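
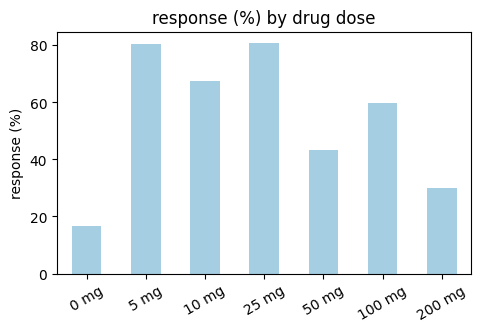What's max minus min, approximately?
Max 25 mg ≈ 80, min 0 mg ≈ 20; range ≈ 60.

≈ 60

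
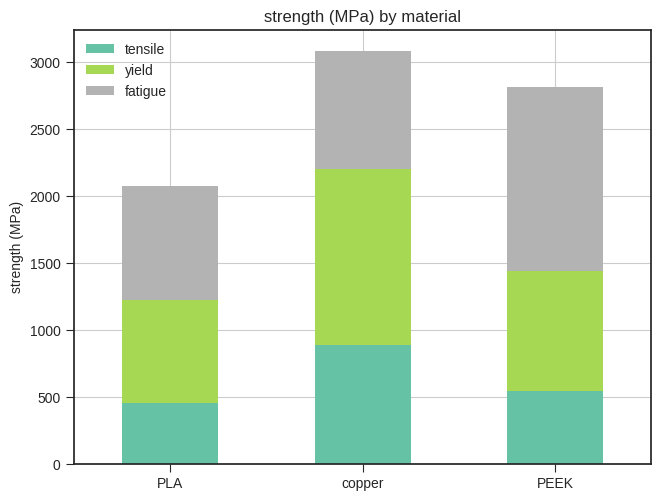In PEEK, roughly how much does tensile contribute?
≈ 500

tensile top ≈ 500, bottom ≈ 0; segment ≈ 500.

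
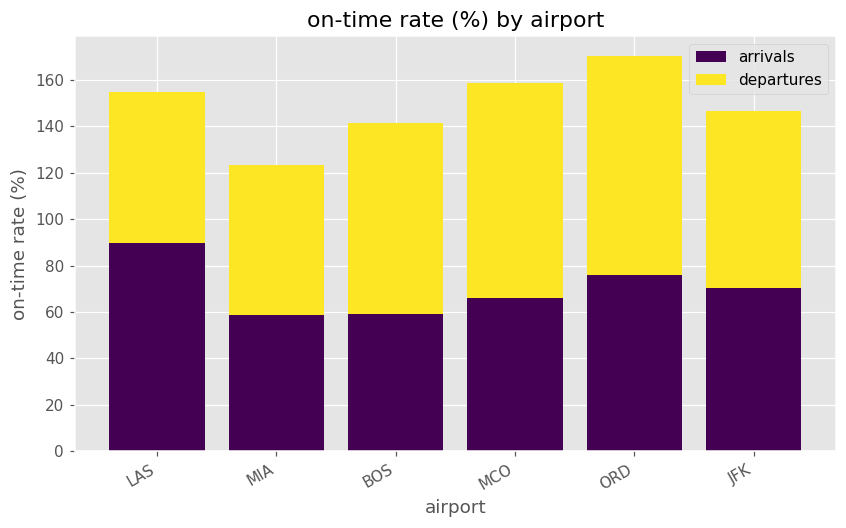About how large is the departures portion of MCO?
≈ 100

departures top ≈ 160, bottom ≈ 60; segment ≈ 100.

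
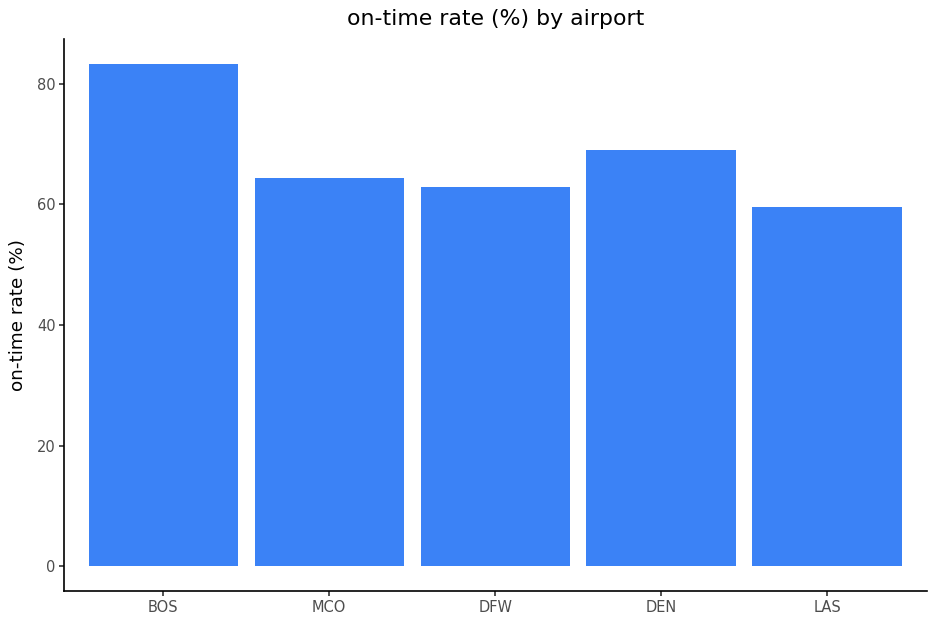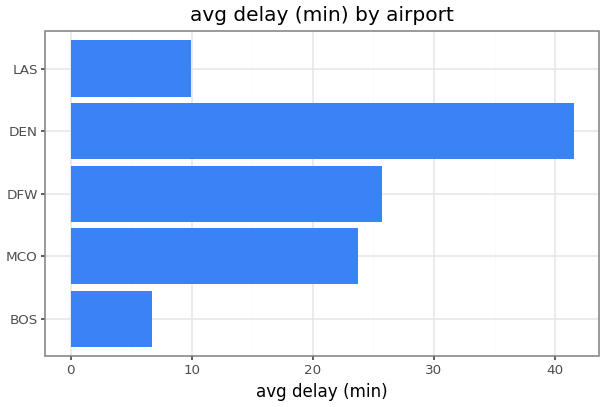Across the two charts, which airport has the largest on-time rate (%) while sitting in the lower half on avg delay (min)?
Chart 2 median avg delay (min) ≈ 25; below-median airports: BOS, LAS. Among those, BOS has the highest on-time rate (%) (≈ 80).

BOS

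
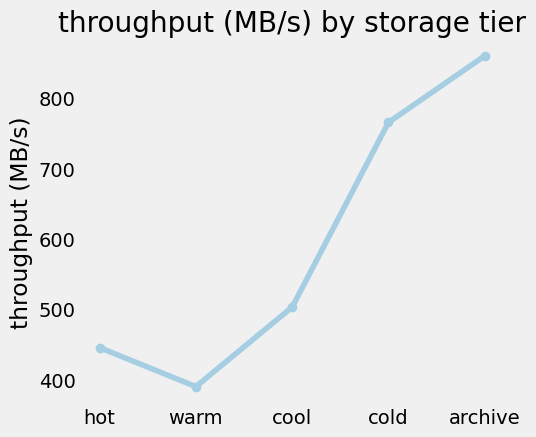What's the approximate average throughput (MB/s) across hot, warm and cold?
≈ 533

(450 + 400 + 750) / 3 ≈ 533.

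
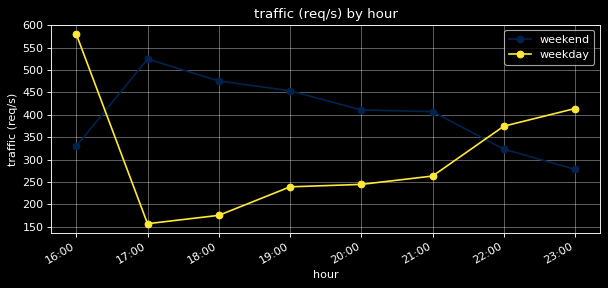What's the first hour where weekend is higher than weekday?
17:00

16:00: weekend ≈ 350 vs weekday ≈ 600 (not yet); 17:00: weekend ≈ 500 vs weekday ≈ 150 (first crossover).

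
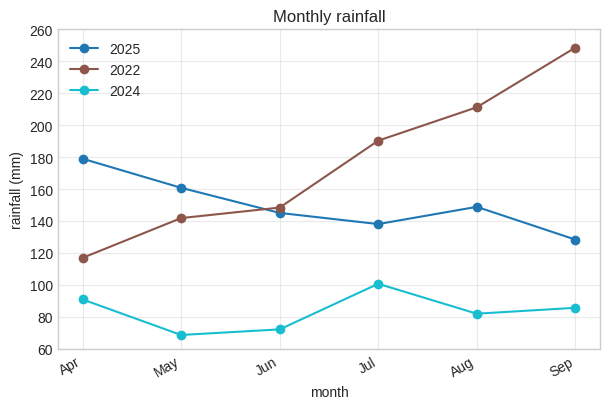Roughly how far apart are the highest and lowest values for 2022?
≈ 120

Max Sep ≈ 240, min Apr ≈ 120; range ≈ 120.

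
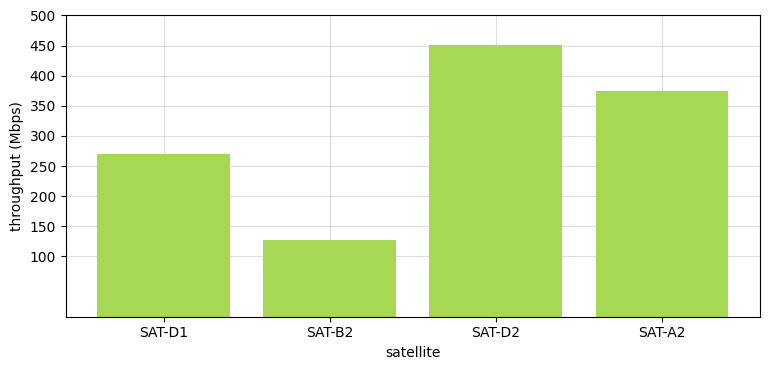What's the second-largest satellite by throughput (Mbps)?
Top 3: SAT-D2 ≈ 450, SAT-A2 ≈ 350, SAT-D1 ≈ 250.

SAT-A2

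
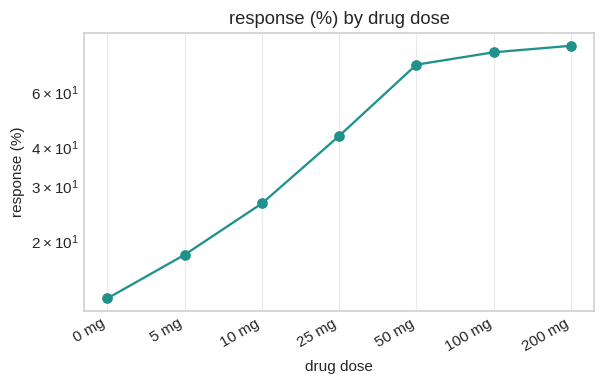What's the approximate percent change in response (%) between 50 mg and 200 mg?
50 mg ≈ 70, 200 mg ≈ 80; (80 − 70) / 70 ≈ +14.3%.

≈ +14.3%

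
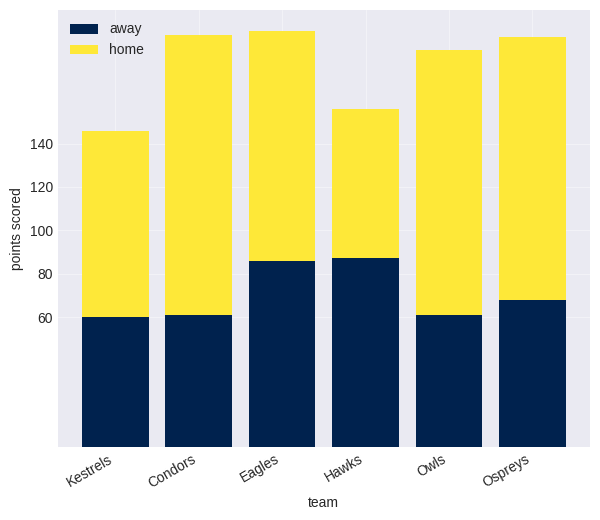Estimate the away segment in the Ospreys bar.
≈ 60

away top ≈ 60, bottom ≈ 0; segment ≈ 60.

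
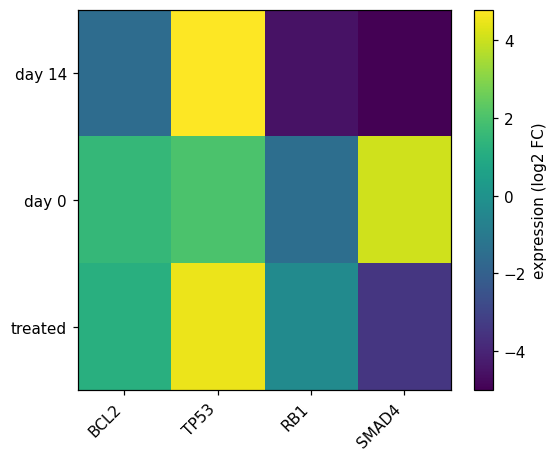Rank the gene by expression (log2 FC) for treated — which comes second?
BCL2

Top 3 for treated: TP53 ≈ 4, BCL2 ≈ 1, RB1 ≈ 0.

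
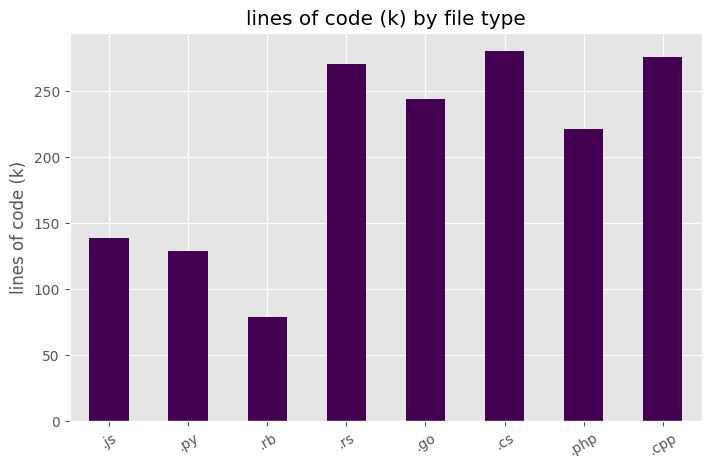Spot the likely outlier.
.rb ≈ 75; the rest sit between ≈ 125 and ≈ 275.

.rb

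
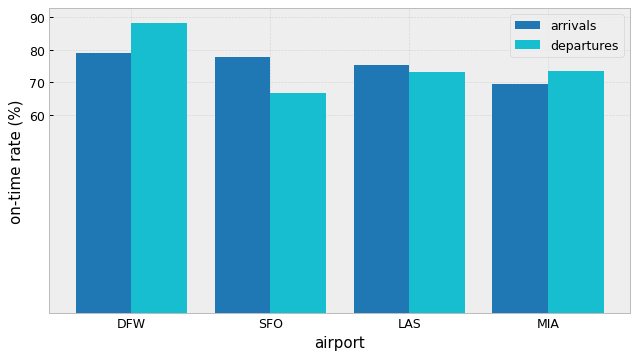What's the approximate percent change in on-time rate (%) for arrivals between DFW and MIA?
DFW ≈ 80, MIA ≈ 70; (70 − 80) / 80 ≈ -12.5%.

≈ -12.5%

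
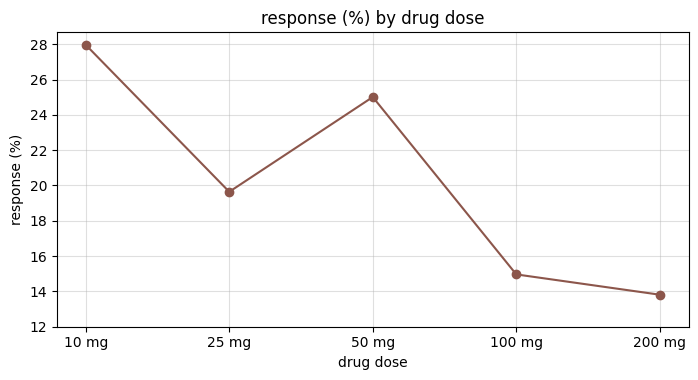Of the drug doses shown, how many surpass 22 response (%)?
2

Above 22: 10 mg, 50 mg.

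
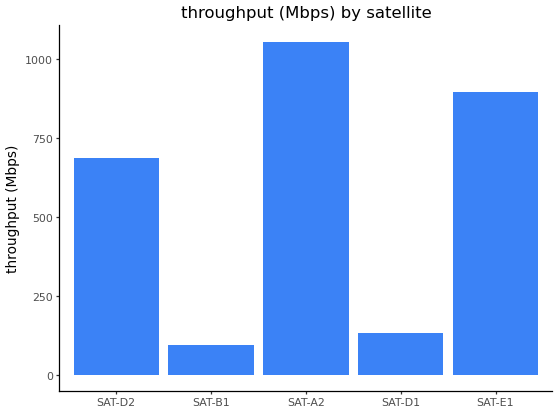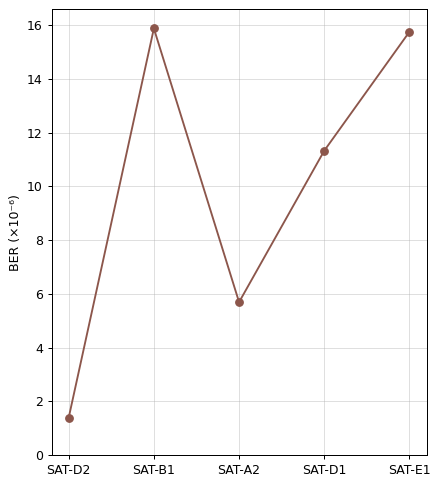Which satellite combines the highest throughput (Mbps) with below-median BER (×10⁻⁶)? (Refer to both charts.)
SAT-A2

Chart 2 median BER (×10⁻⁶) ≈ 12; below-median satellites: SAT-D2, SAT-A2. Among those, SAT-A2 has the highest throughput (Mbps) (≈ 1100).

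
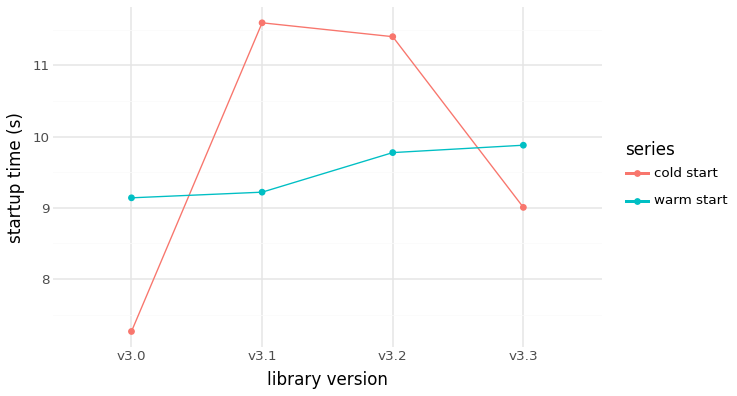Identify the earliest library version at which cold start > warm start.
v3.0: cold start ≈ 7.5 vs warm start ≈ 9.0 (not yet); v3.1: cold start ≈ 11.5 vs warm start ≈ 9.0 (first crossover).

v3.1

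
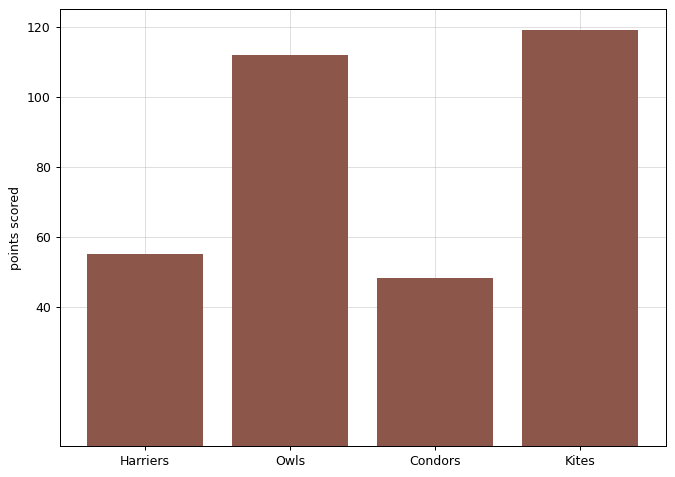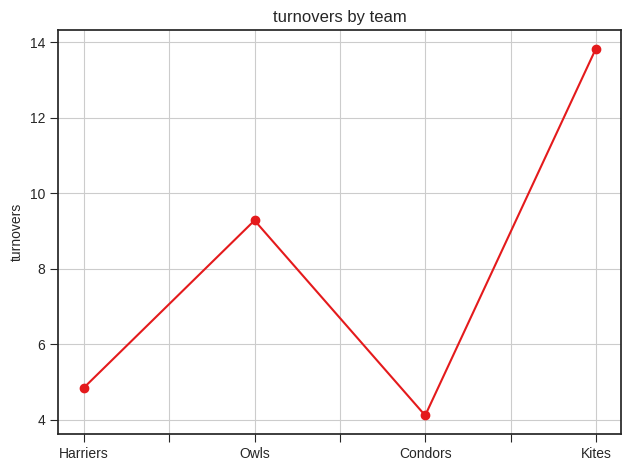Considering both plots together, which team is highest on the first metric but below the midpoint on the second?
Harriers

Chart 2 median turnovers ≈ 8; below-median teams: Harriers, Condors. Among those, Harriers has the highest points scored (≈ 60).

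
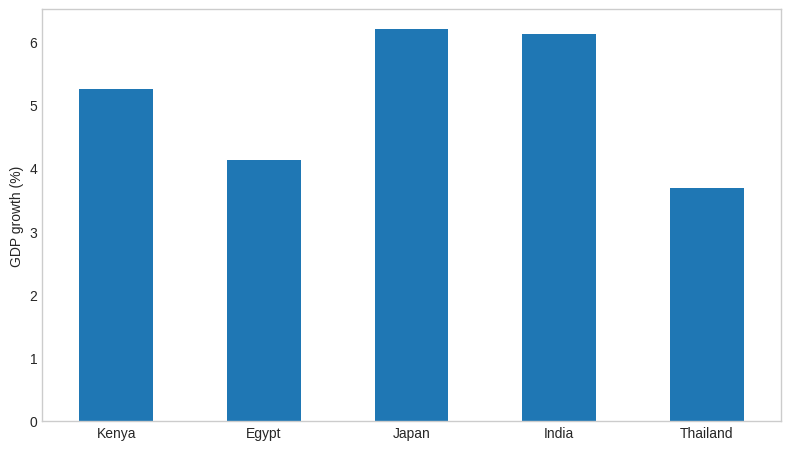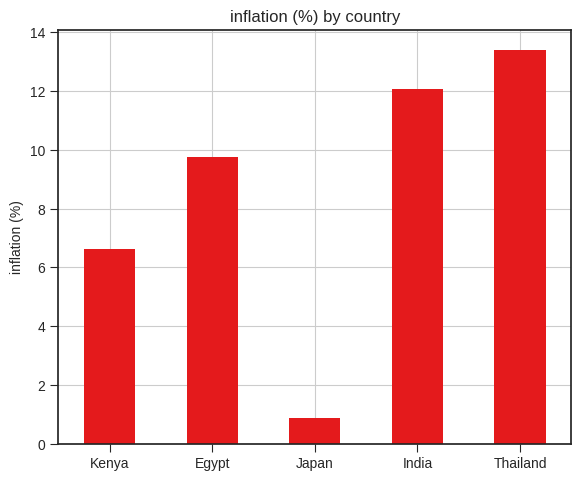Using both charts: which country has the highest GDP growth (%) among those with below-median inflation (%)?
Japan

Chart 2 median inflation (%) ≈ 10; below-median countries: Kenya, Japan. Among those, Japan has the highest GDP growth (%) (≈ 6).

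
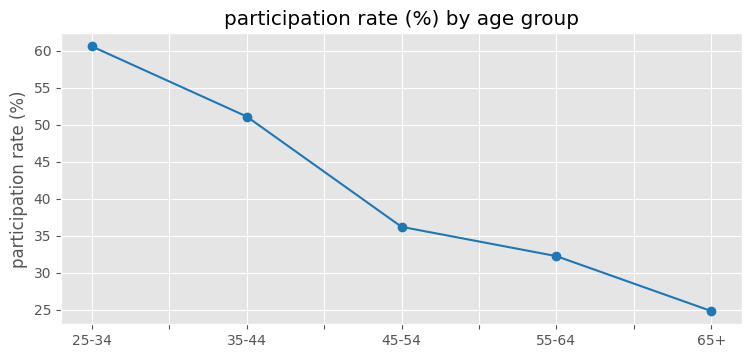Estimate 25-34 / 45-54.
25-34 ≈ 60, 45-54 ≈ 35; 60/35 ≈ 1.71.

≈ 1.71×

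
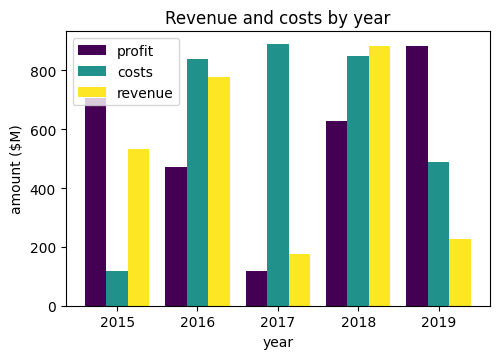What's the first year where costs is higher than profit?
2015: costs ≈ 100 vs profit ≈ 700 (not yet); 2016: costs ≈ 800 vs profit ≈ 500 (first crossover).

2016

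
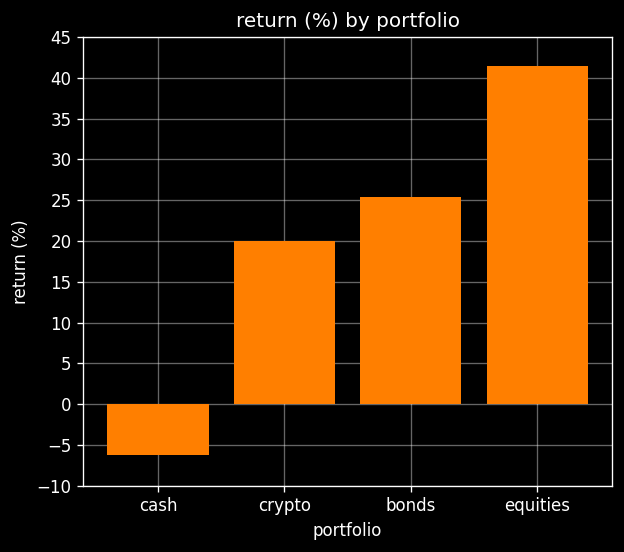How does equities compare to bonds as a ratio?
equities ≈ 40, bonds ≈ 25; 40/25 ≈ 1.6.

≈ 1.6×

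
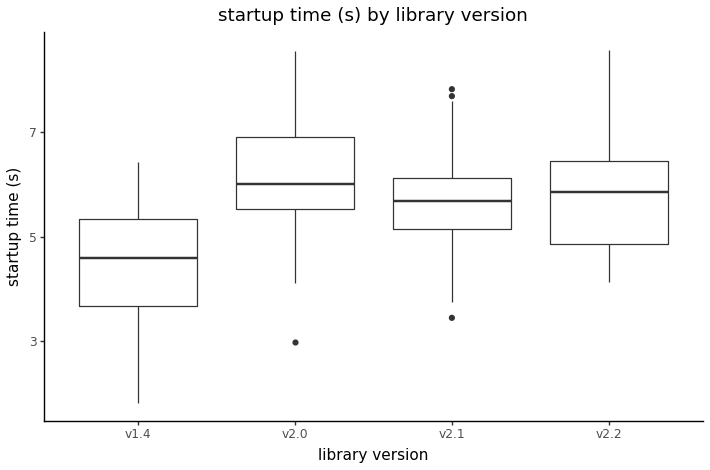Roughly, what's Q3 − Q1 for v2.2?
≈ 1.6

Q3 ≈ 6.4, Q1 ≈ 4.8; IQR ≈ 1.6.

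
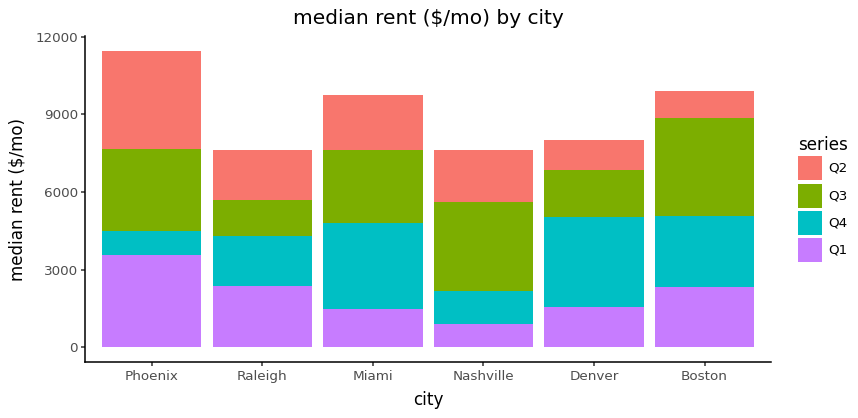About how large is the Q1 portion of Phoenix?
Q1 top ≈ 4000, bottom ≈ 0; segment ≈ 4000.

≈ 4000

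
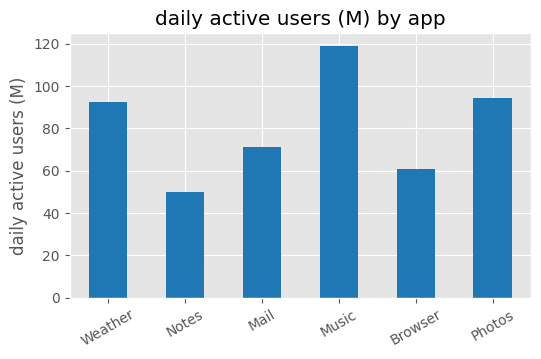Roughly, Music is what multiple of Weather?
≈ 1.33×

Music ≈ 120, Weather ≈ 90; 120/90 ≈ 1.33.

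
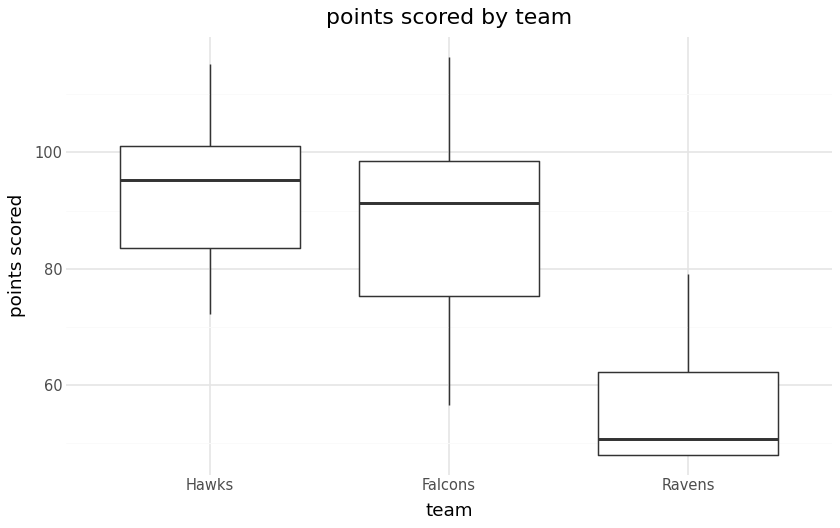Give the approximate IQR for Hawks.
≈ 15

Q3 ≈ 100, Q1 ≈ 85; IQR ≈ 15.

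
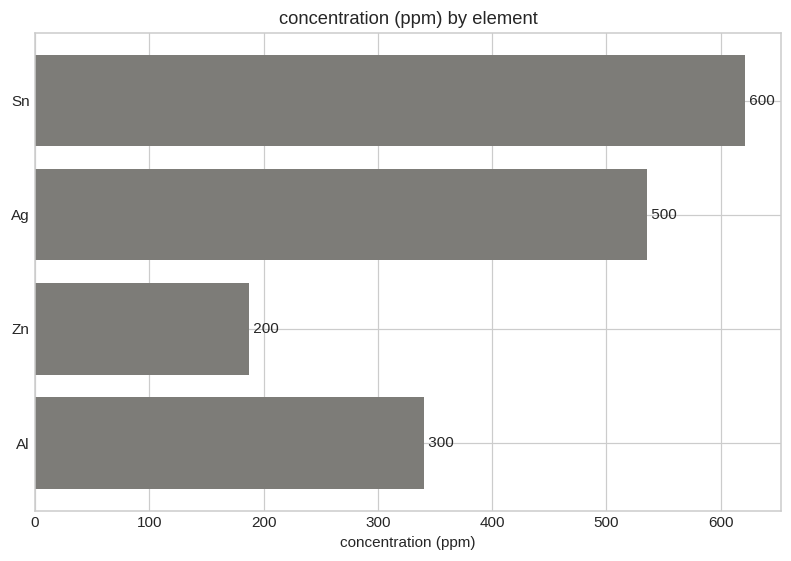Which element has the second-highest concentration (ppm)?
Ag

Top 3: Sn ≈ 600, Ag ≈ 500, Al ≈ 300.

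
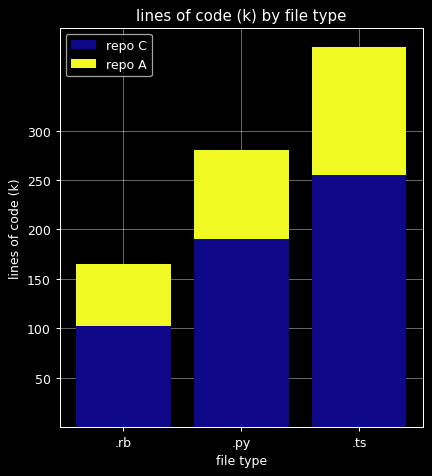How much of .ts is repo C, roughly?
repo C top ≈ 250, bottom ≈ 0; segment ≈ 250.

≈ 250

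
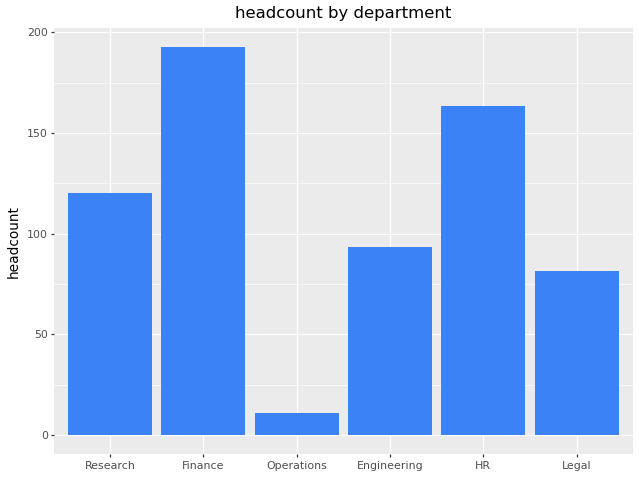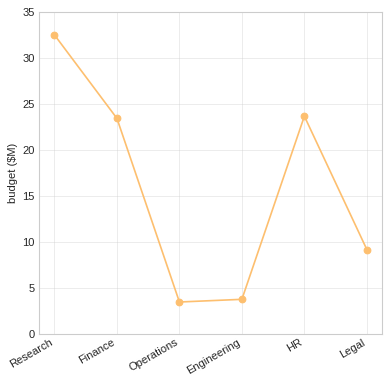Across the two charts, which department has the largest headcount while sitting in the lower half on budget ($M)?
Engineering

Chart 2 median budget ($M) ≈ 15; below-median departments: Operations, Engineering, Legal. Among those, Engineering has the highest headcount (≈ 100).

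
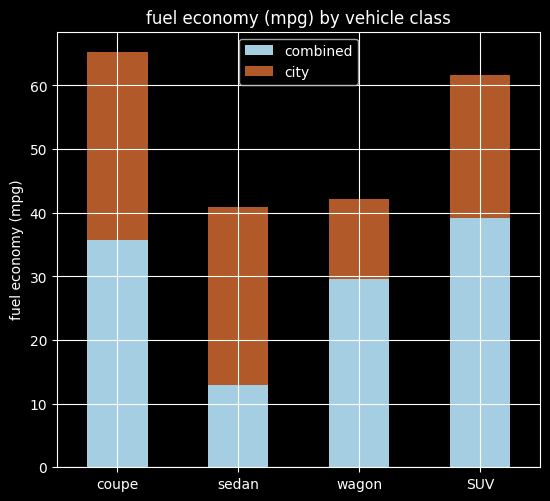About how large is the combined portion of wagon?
≈ 30

combined top ≈ 30, bottom ≈ 0; segment ≈ 30.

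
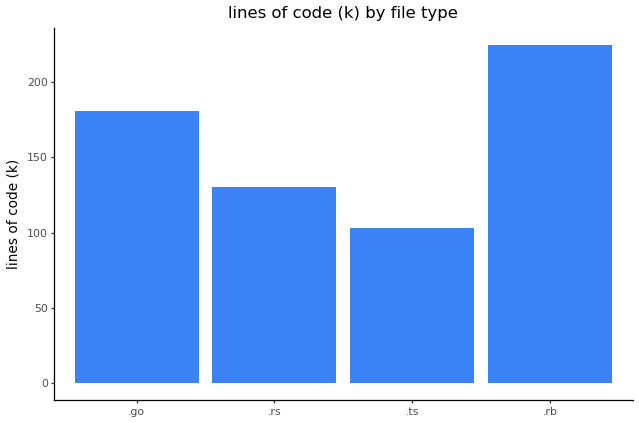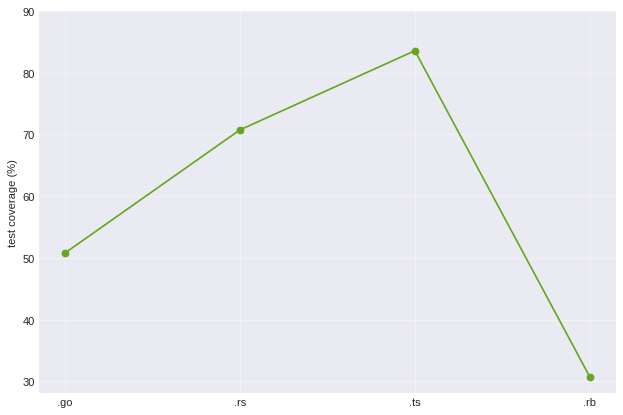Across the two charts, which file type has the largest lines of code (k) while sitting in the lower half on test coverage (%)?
Chart 2 median test coverage (%) ≈ 60; below-median file types: .go, .rb. Among those, .rb has the highest lines of code (k) (≈ 225).

.rb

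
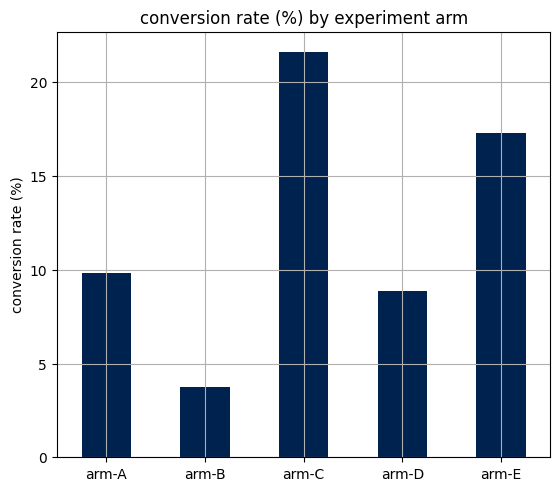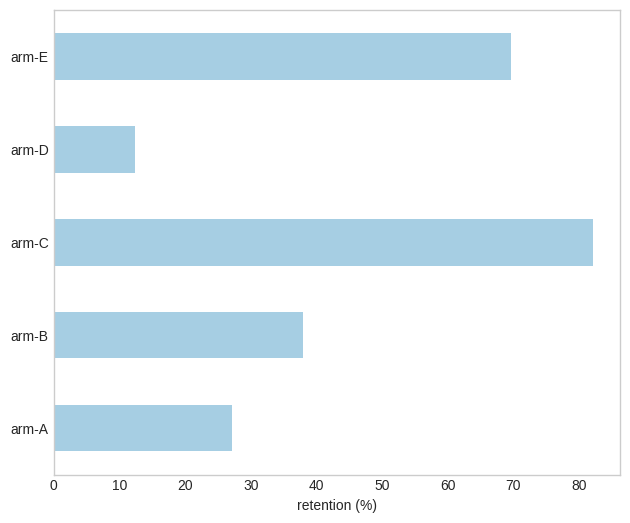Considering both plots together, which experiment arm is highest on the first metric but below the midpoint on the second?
Chart 2 median retention (%) ≈ 40; below-median experiment arms: arm-A, arm-D. Among those, arm-A has the highest conversion rate (%) (≈ 10).

arm-A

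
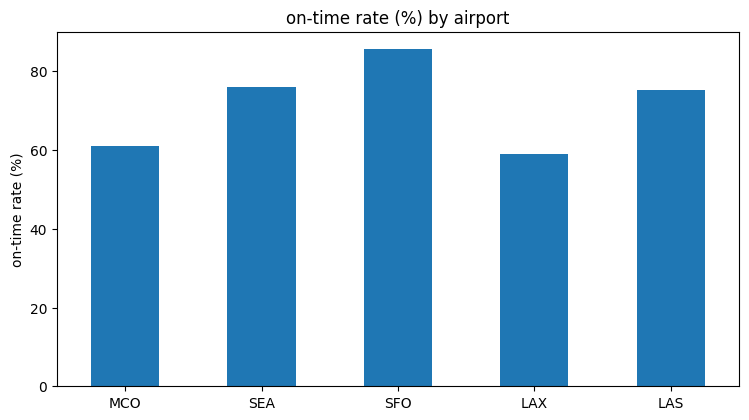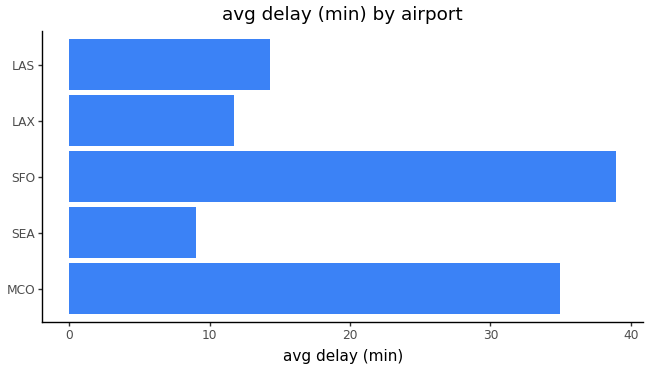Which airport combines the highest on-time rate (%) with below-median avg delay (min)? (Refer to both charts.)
SEA

Chart 2 median avg delay (min) ≈ 15; below-median airports: SEA, LAX. Among those, SEA has the highest on-time rate (%) (≈ 80).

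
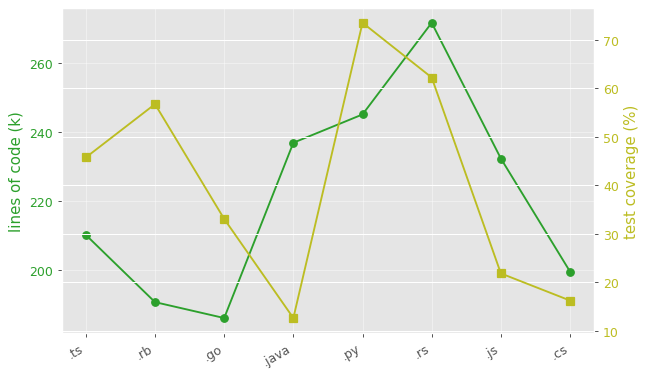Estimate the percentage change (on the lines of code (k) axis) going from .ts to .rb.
.ts ≈ 210, .rb ≈ 190; (190 − 210) / 210 ≈ -9.5%.

≈ -9.5%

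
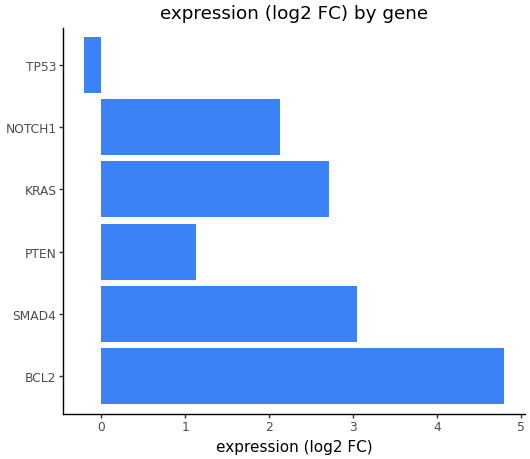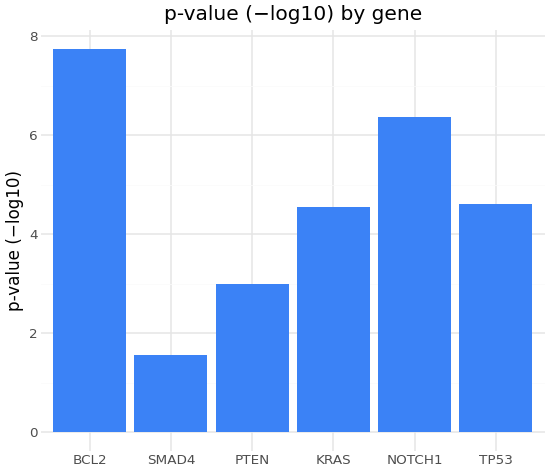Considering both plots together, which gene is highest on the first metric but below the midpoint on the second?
SMAD4

Chart 2 median p-value (−log10) ≈ 5; below-median genes: SMAD4, PTEN, KRAS. Among those, SMAD4 has the highest expression (log2 FC) (≈ 3).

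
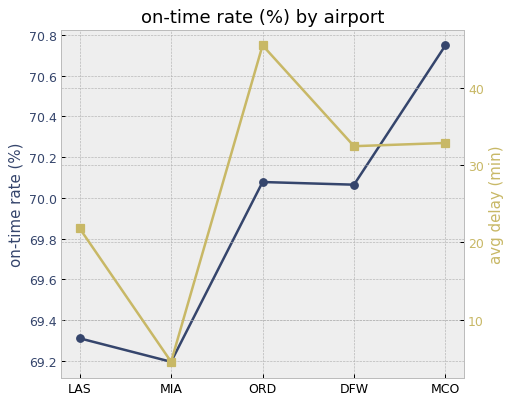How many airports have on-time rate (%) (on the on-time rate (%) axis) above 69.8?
Above 69.8: ORD, DFW, MCO.

3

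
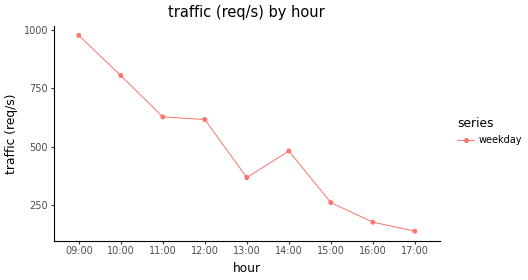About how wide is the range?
Max 09:00 ≈ 1000, min 17:00 ≈ 100; range ≈ 900.

≈ 900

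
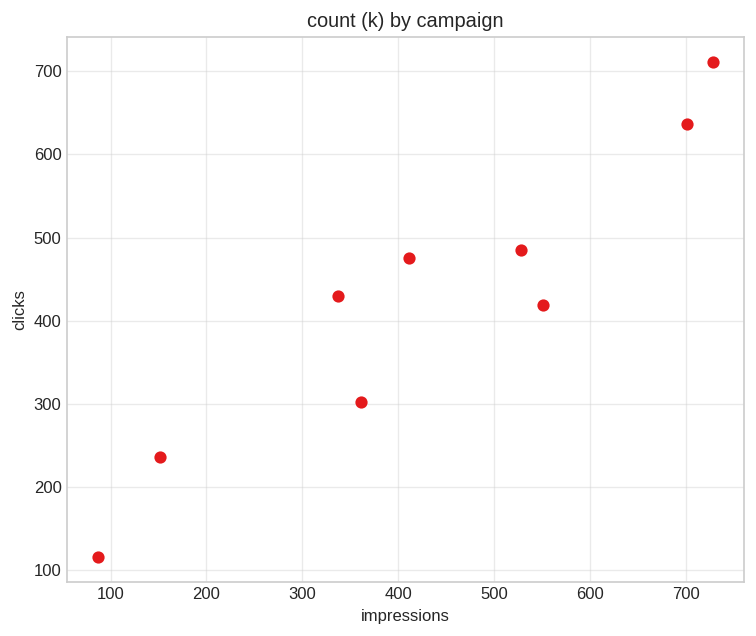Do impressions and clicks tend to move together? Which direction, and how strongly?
Points are positively correlated; strong (|r| ≈ 0.9).

positive, strong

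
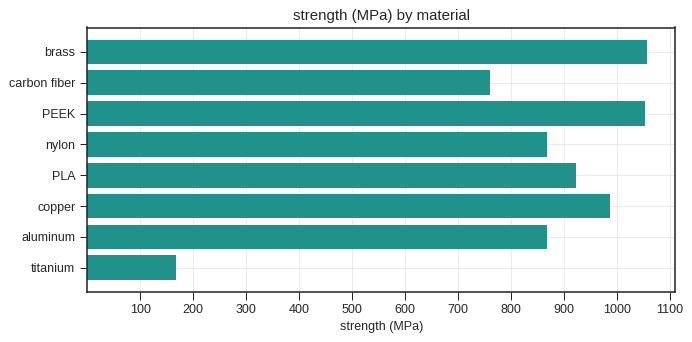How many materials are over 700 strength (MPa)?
7

Above 700: brass, carbon fiber, PEEK, nylon, PLA, copper, aluminum.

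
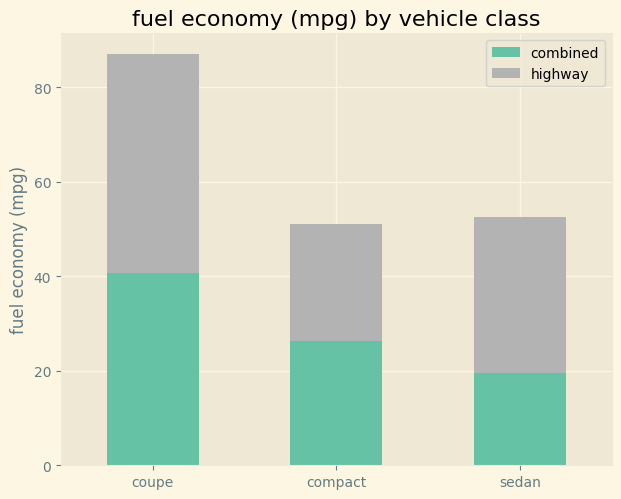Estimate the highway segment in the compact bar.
highway top ≈ 50, bottom ≈ 30; segment ≈ 20.

≈ 20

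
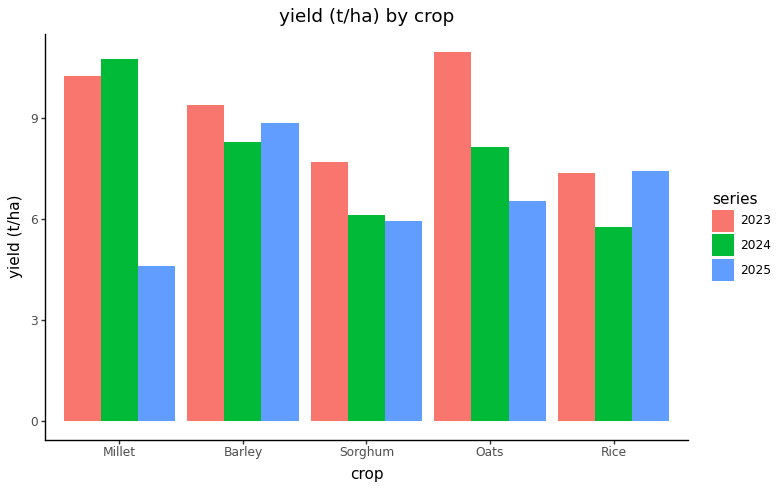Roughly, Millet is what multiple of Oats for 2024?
≈ 1.38×

Millet ≈ 11, Oats ≈ 8; 11/8 ≈ 1.38.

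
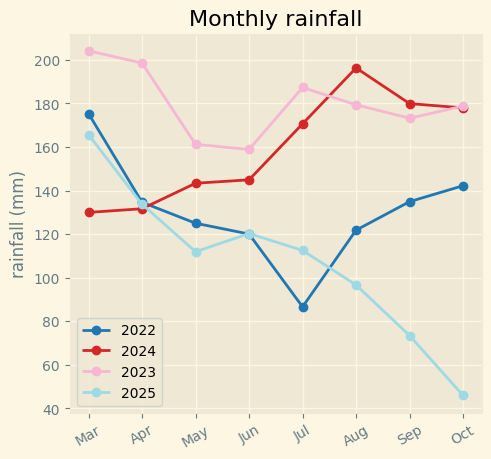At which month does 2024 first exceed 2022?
May

Apr: 2024 ≈ 140 vs 2022 ≈ 140 (not yet); May: 2024 ≈ 140 vs 2022 ≈ 120 (first crossover).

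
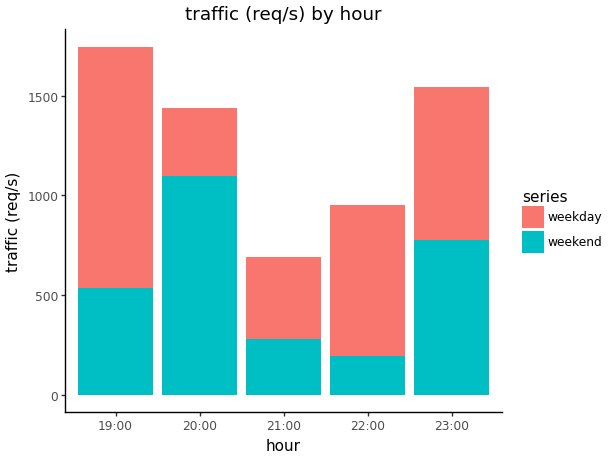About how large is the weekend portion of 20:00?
weekend top ≈ 1000, bottom ≈ 0; segment ≈ 1000.

≈ 1000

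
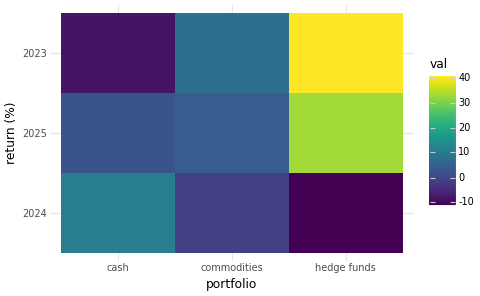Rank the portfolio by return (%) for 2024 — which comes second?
commodities

Top 3 for 2024: cash ≈ 10, commodities ≈ 0, hedge funds ≈ -10.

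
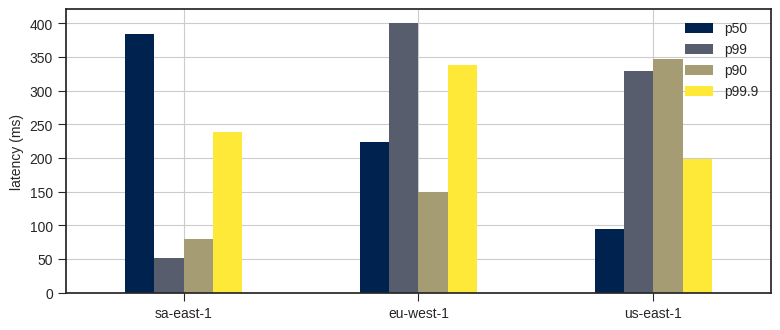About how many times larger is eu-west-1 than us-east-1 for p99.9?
≈ 1.75×

eu-west-1 ≈ 350, us-east-1 ≈ 200; 350/200 ≈ 1.75.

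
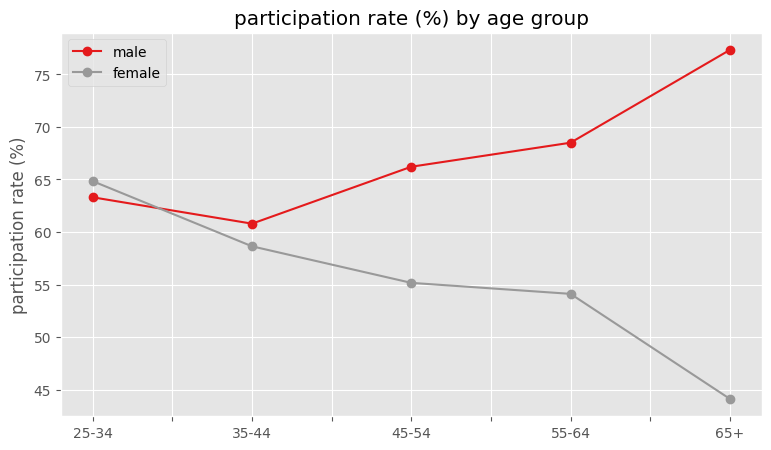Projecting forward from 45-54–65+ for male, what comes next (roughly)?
Last three: 65, 70, 75 → slope ≈ 5/step → next ≈ 80.

≈ 80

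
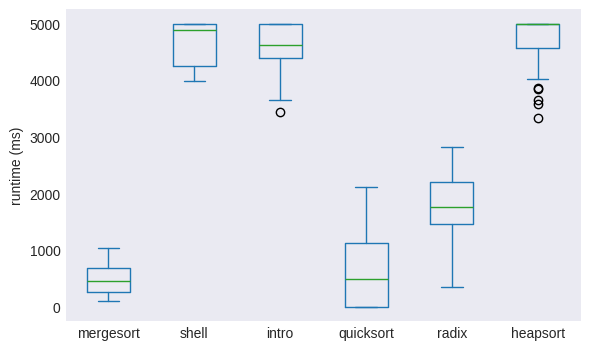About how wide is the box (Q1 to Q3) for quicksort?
Q3 ≈ 1000, Q1 ≈ 0; IQR ≈ 1000.

≈ 1000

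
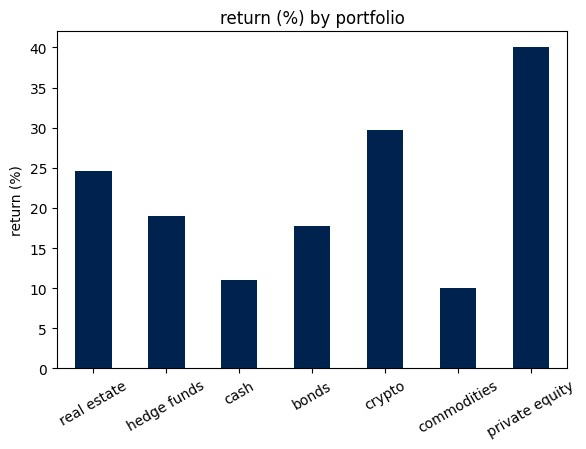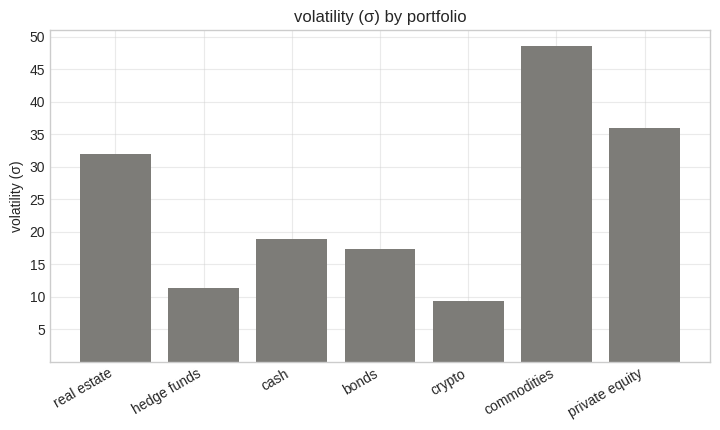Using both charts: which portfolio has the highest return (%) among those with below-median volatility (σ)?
crypto

Chart 2 median volatility (σ) ≈ 20; below-median portfolios: hedge funds, bonds, crypto. Among those, crypto has the highest return (%) (≈ 30).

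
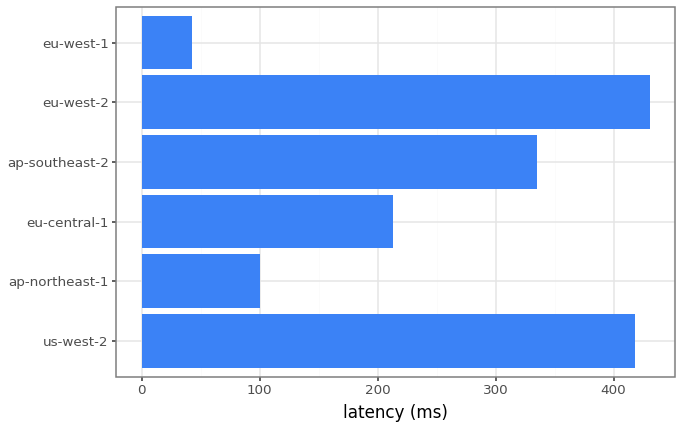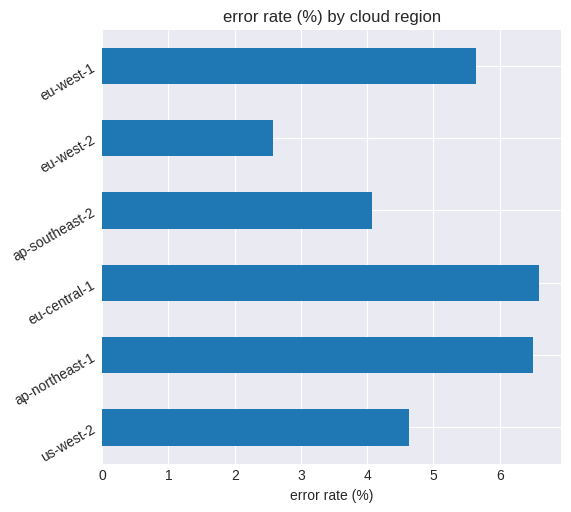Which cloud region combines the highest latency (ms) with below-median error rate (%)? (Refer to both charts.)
Chart 2 median error rate (%) ≈ 5; below-median cloud regions: us-west-2, ap-southeast-2, eu-west-2. Among those, eu-west-2 has the highest latency (ms) (≈ 450).

eu-west-2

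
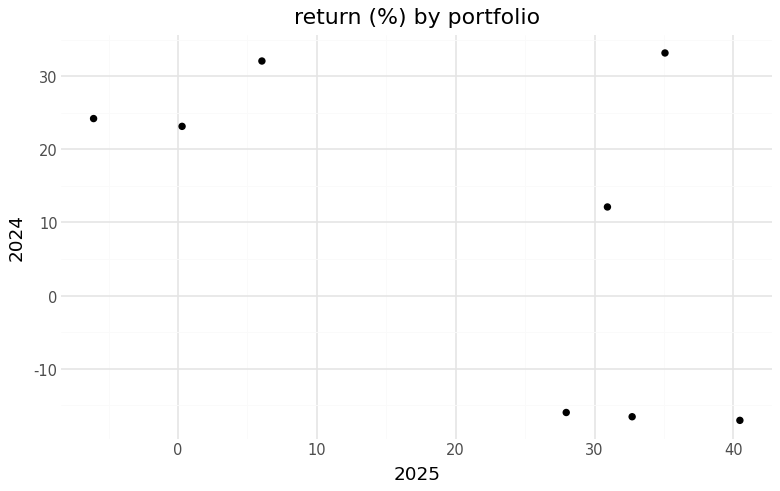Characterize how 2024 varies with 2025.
Points are negatively correlated; moderate (|r| ≈ 0.6).

negative, moderate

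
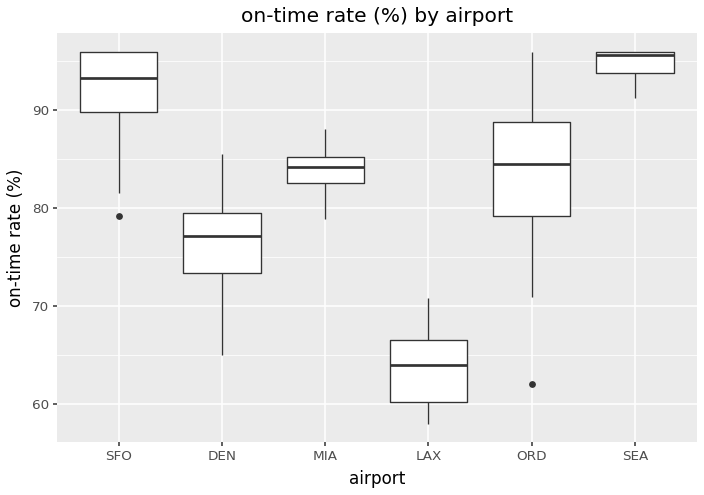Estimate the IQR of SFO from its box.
≈ 5

Q3 ≈ 95, Q1 ≈ 90; IQR ≈ 5.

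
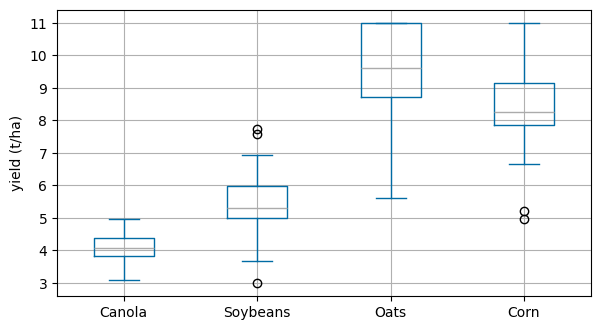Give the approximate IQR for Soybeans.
Q3 ≈ 6.0, Q1 ≈ 5.0; IQR ≈ 1.0.

≈ 1.0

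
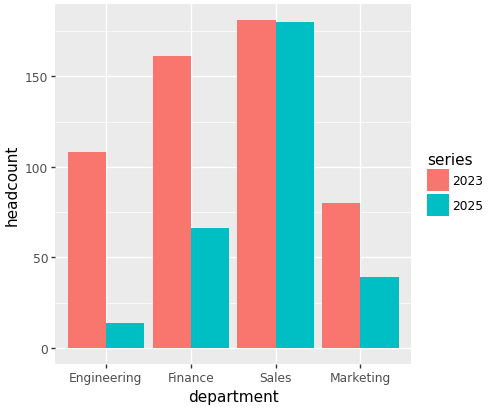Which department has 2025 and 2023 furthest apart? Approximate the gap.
Finance, ≈ 100

Finance: 2025 ≈ 60, 2023 ≈ 160 → gap ≈ 100. Next-largest (Engineering) is only ≈ 80.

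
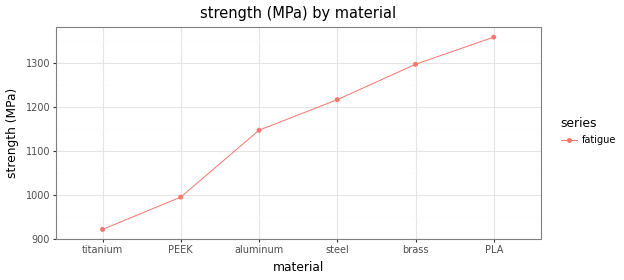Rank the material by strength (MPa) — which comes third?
steel

Top 4: PLA ≈ 1350, brass ≈ 1300, steel ≈ 1200, aluminum ≈ 1150.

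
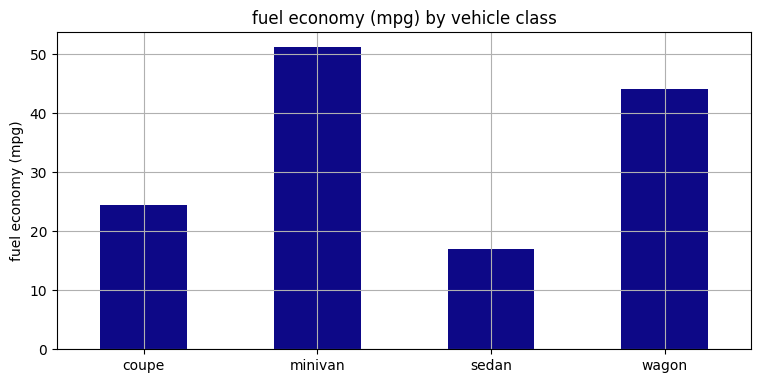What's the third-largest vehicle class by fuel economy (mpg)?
Top 4: minivan ≈ 50, wagon ≈ 45, coupe ≈ 25, sedan ≈ 15.

coupe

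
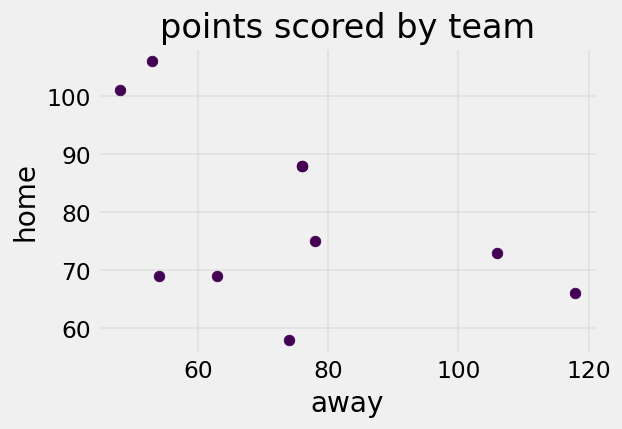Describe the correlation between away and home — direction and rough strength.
Points are negatively correlated; moderate (|r| ≈ 0.5).

negative, moderate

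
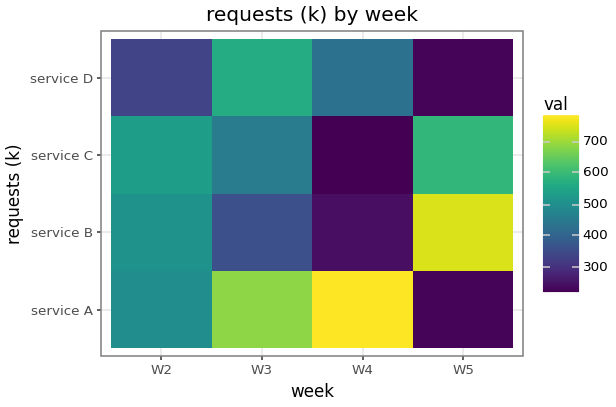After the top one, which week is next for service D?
Top 3 for service D: W3 ≈ 550, W4 ≈ 450, W2 ≈ 350.

W4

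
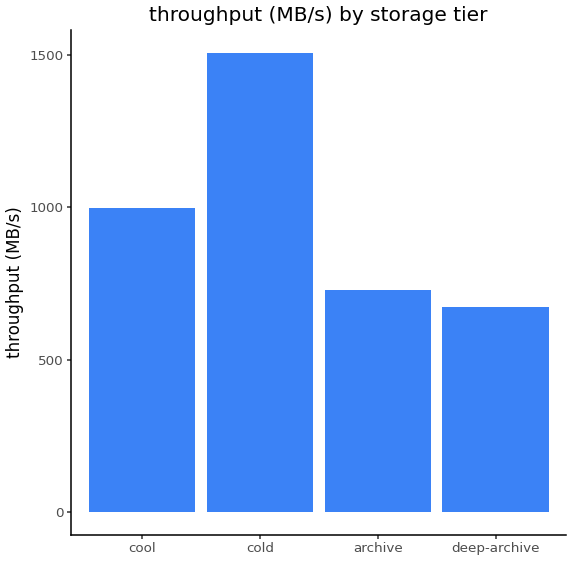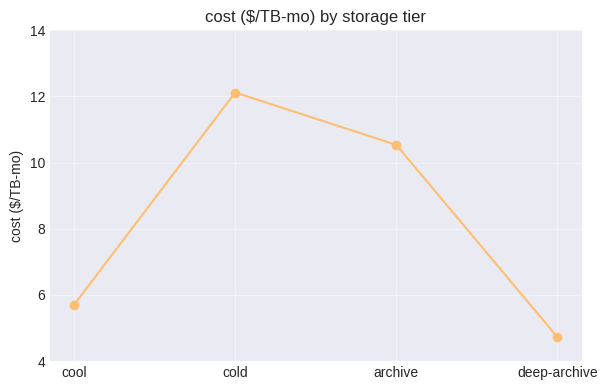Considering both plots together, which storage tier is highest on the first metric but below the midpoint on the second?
cool

Chart 2 median cost ($/TB-mo) ≈ 8; below-median storage tiers: cool, deep-archive. Among those, cool has the highest throughput (MB/s) (≈ 1000).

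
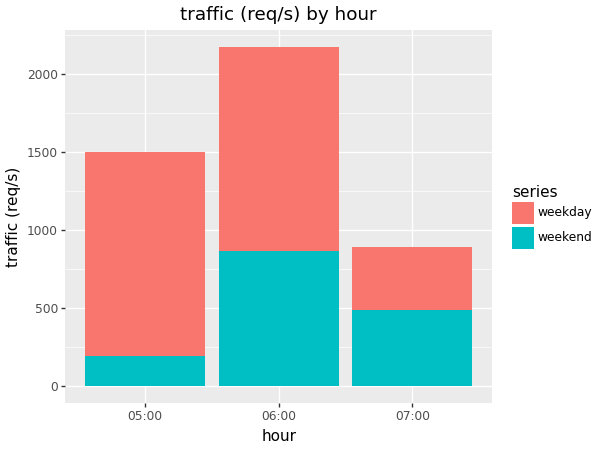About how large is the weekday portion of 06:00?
≈ 1400

weekday top ≈ 2200, bottom ≈ 800; segment ≈ 1400.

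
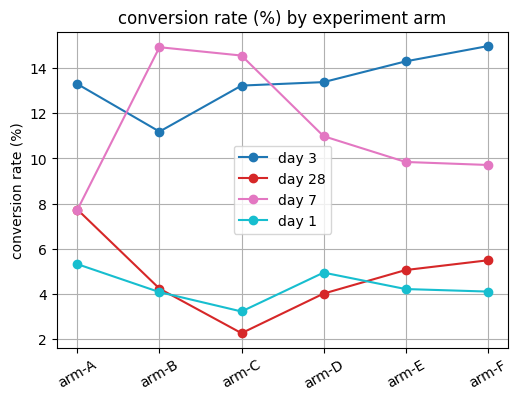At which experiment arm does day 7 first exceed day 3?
arm-A: day 7 ≈ 8 vs day 3 ≈ 14 (not yet); arm-B: day 7 ≈ 14 vs day 3 ≈ 12 (first crossover).

arm-B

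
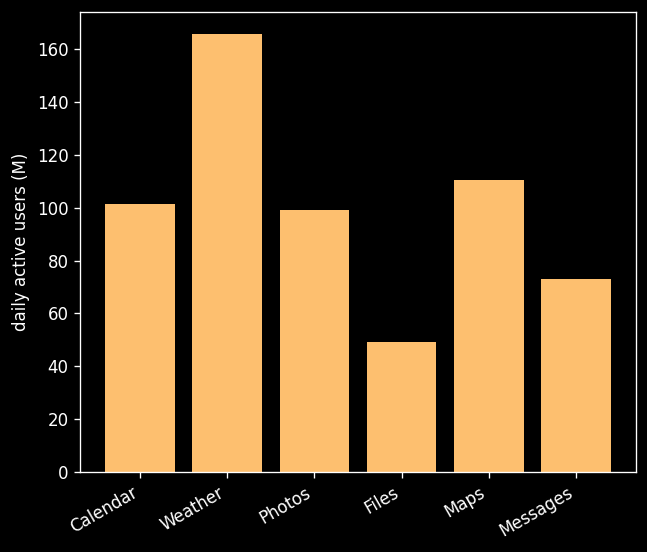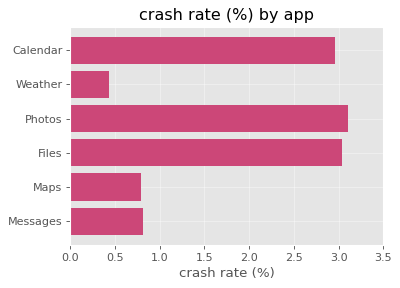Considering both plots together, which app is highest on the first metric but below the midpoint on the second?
Chart 2 median crash rate (%) ≈ 2; below-median apps: Weather, Maps, Messages. Among those, Weather has the highest daily active users (M) (≈ 160).

Weather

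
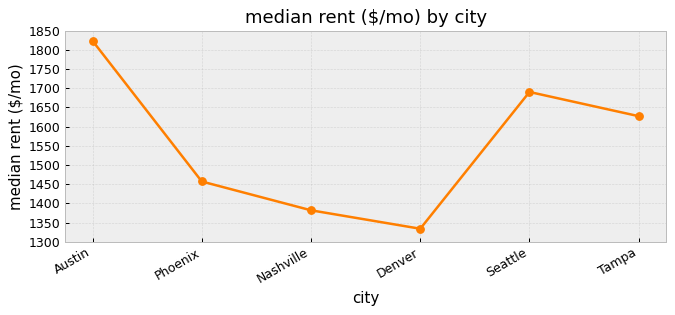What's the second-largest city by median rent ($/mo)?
Seattle

Top 3: Austin ≈ 1800, Seattle ≈ 1700, Tampa ≈ 1650.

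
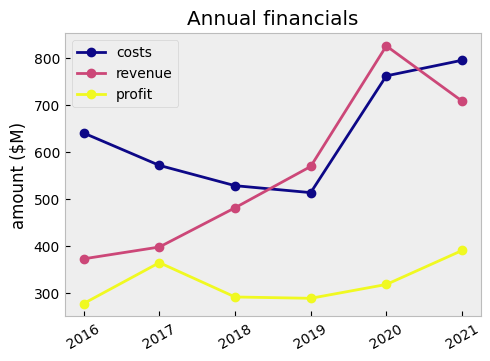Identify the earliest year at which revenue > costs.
2018: revenue ≈ 500 vs costs ≈ 550 (not yet); 2019: revenue ≈ 550 vs costs ≈ 500 (first crossover).

2019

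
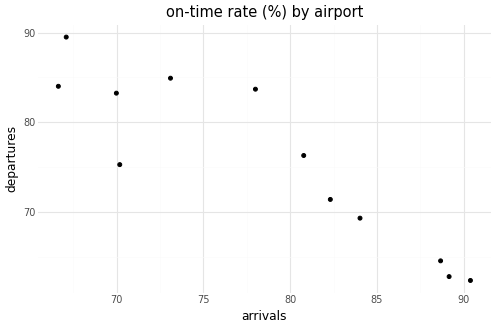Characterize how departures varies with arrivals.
Points are negatively correlated; strong (|r| ≈ 0.9).

negative, strong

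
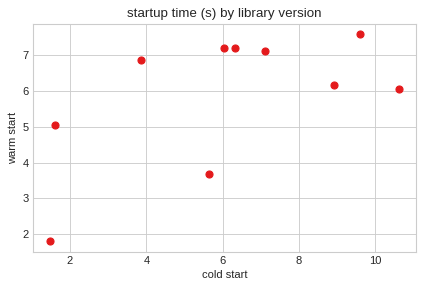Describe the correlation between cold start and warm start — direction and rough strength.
positive, moderate

Points are positively correlated; moderate (|r| ≈ 0.6).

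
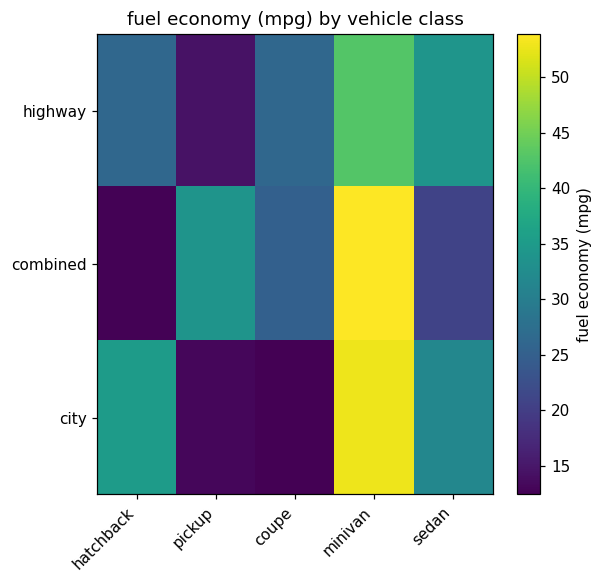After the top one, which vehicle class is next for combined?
Top 3 for combined: minivan ≈ 55, pickup ≈ 35, coupe ≈ 25.

pickup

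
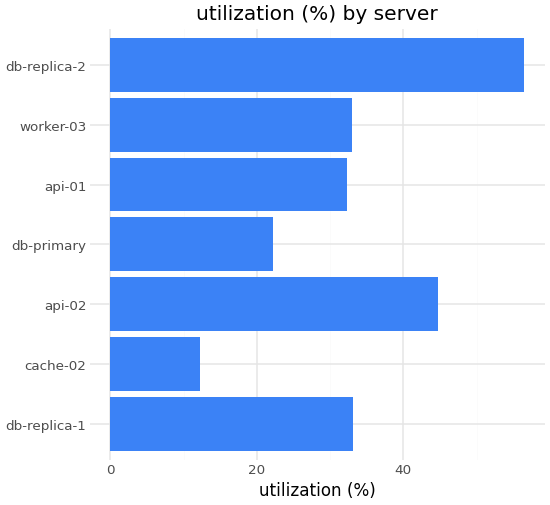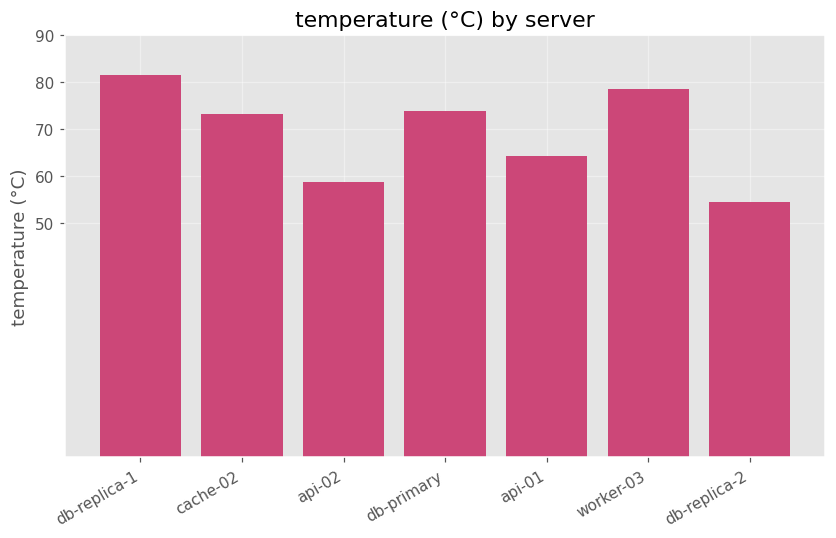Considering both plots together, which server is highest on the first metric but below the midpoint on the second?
db-replica-2

Chart 2 median temperature (°C) ≈ 70; below-median servers: api-02, api-01, db-replica-2. Among those, db-replica-2 has the highest utilization (%) (≈ 60).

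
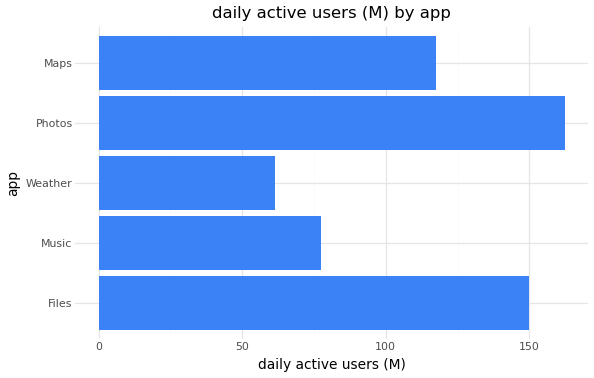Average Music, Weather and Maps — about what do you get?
(80 + 60 + 120) / 3 ≈ 87.

≈ 87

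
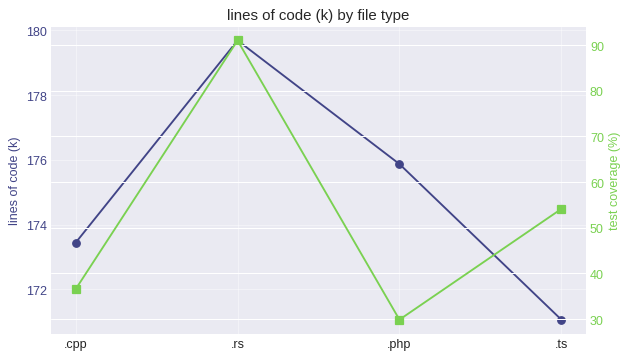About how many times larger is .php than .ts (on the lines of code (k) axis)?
≈ 1.03×

.php ≈ 176, .ts ≈ 171; 176/171 ≈ 1.03.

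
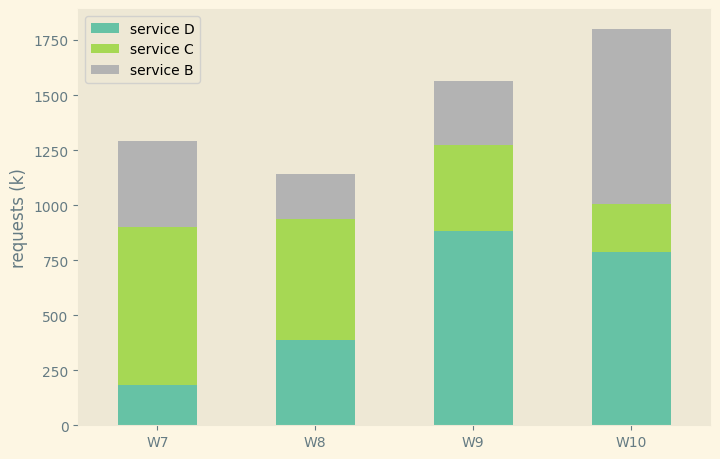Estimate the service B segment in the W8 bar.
service B top ≈ 1200, bottom ≈ 1000; segment ≈ 200.

≈ 200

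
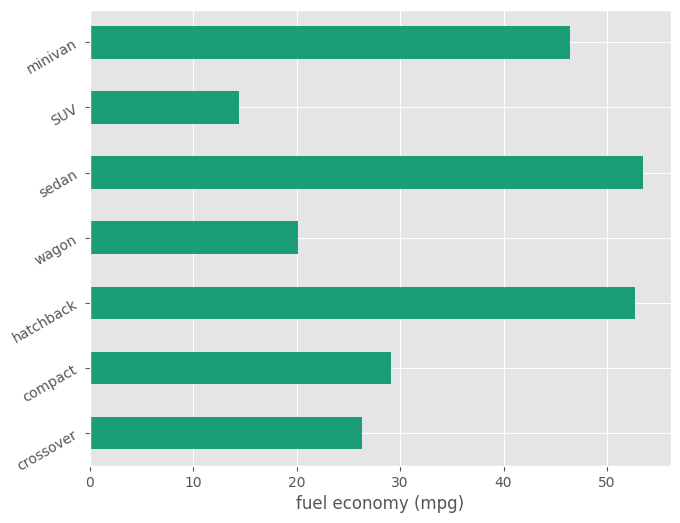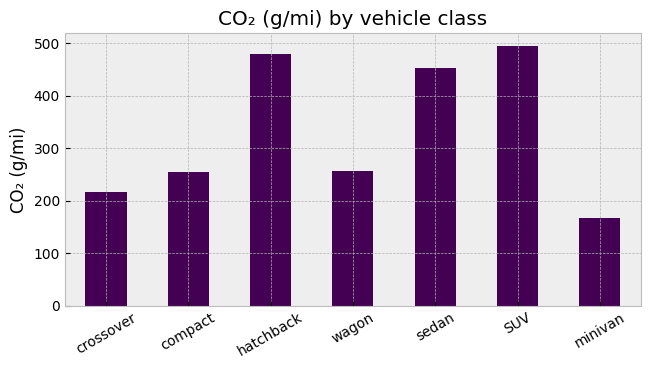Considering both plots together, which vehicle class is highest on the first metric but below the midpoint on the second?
Chart 2 median CO₂ (g/mi) ≈ 250; below-median vehicle classes: crossover, compact, minivan. Among those, minivan has the highest fuel economy (mpg) (≈ 45).

minivan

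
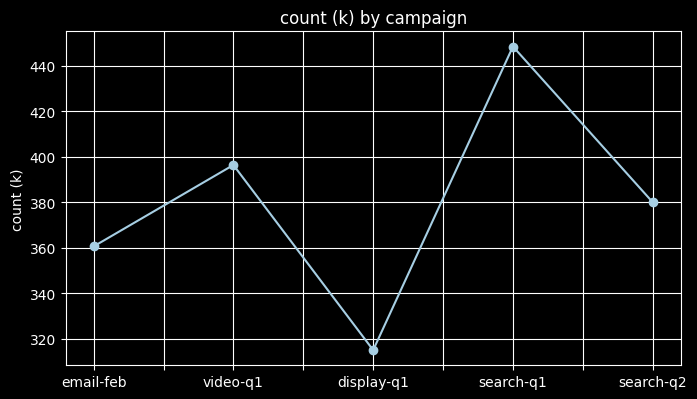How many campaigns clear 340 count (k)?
4

Above 340: email-feb, video-q1, search-q1, search-q2.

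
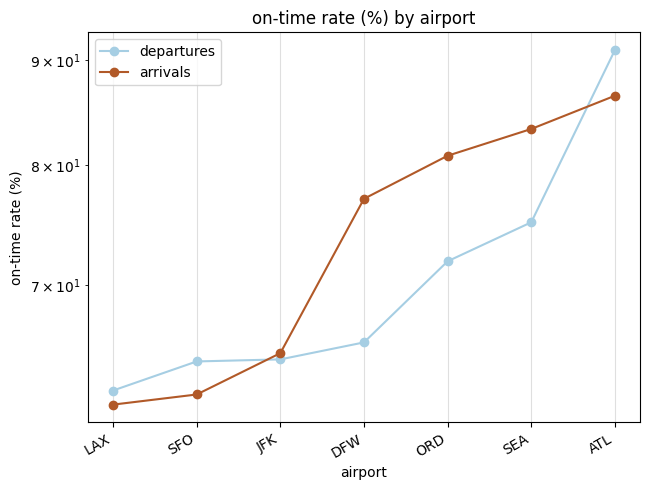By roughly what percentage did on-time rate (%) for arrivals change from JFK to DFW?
JFK ≈ 65, DFW ≈ 75; (75 − 65) / 65 ≈ +15.4%.

≈ +15.4%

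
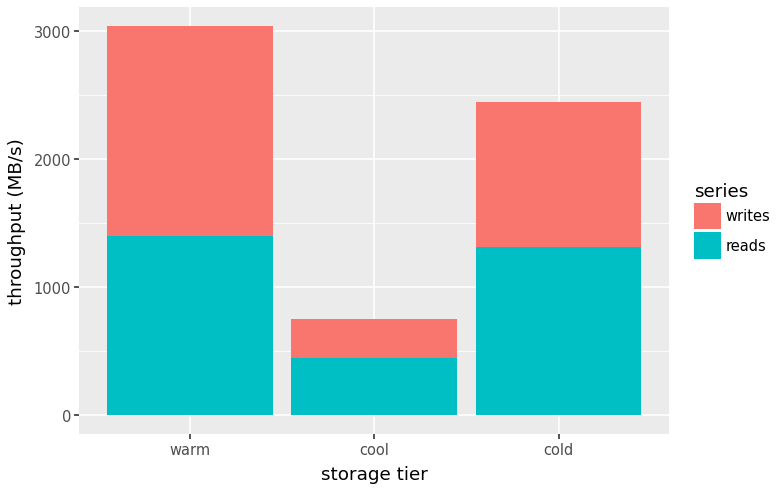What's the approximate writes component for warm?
≈ 1500

writes top ≈ 3000, bottom ≈ 1500; segment ≈ 1500.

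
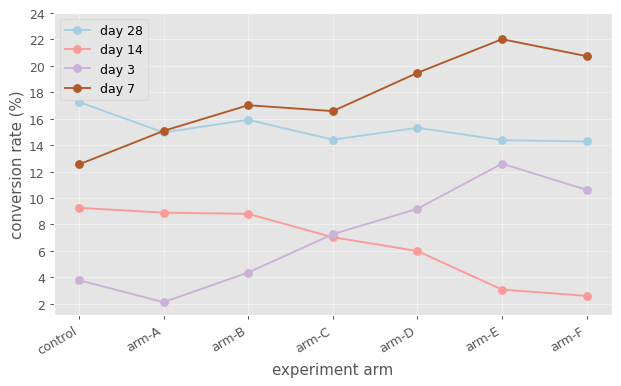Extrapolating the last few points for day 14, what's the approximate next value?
≈ 0

Last three: 6, 4, 2 → slope ≈ -2/step → next ≈ 0.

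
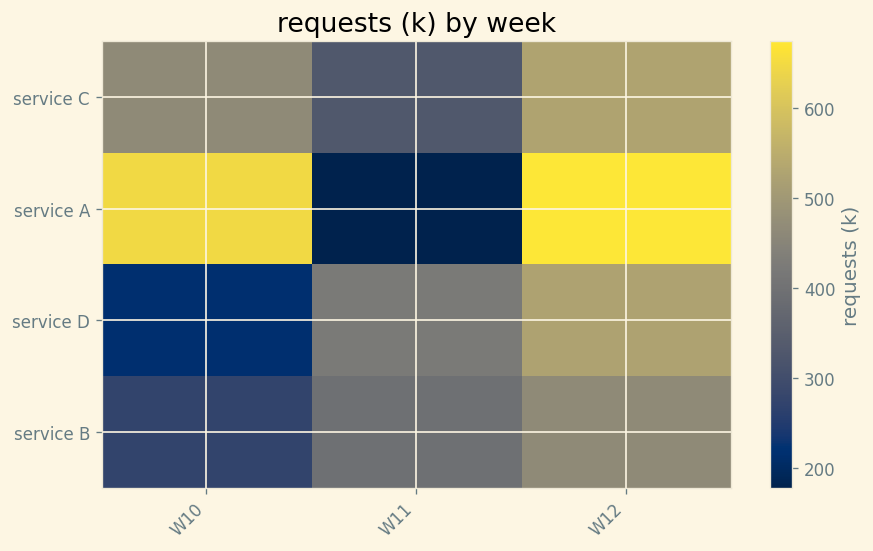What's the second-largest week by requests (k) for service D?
W11

Top 3 for service D: W12 ≈ 550, W11 ≈ 400, W10 ≈ 200.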